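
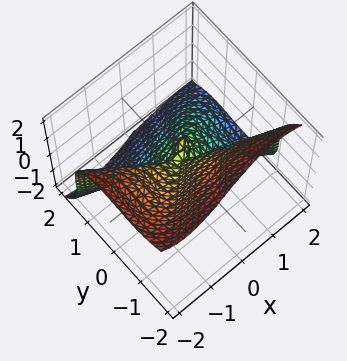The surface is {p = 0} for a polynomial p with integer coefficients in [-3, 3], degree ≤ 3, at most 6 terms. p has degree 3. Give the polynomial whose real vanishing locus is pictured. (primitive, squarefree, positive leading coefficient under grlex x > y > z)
(a) Degree: the shape is more complex than any degree-2 surface, so deg p = 3.
(b) Checking where it meets the axes: it crosses the y-axis at the gridline y = 0; one z-axis crossing is at z = 0; it crosses the x-axis at the gridline x = 0.
(c) Solving for integer coefficients yields p as stated.

x^3 - 2*x*y^2 + 3*y^3 + 2*z^3 - y^2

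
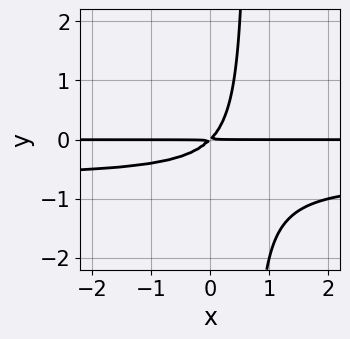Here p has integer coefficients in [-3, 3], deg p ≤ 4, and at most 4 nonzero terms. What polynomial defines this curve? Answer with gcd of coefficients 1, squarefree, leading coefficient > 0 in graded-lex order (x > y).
(a) The degree is 3 — the shape is more complex than any degree-2 curve.
(b) Checking where it meets the axes: the visible x-axis segment lies entirely on the curve.
(c) These observations pin down the coefficients.

3*x*y^2 + 2*x*y - 2*y^2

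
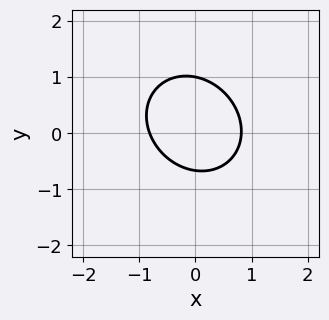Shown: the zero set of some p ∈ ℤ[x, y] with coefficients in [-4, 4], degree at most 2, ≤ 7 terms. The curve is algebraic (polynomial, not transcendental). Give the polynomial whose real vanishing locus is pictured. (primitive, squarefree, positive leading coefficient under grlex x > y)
3*x^2 + x*y + 3*y^2 - y - 2

(a) deg p = 2. The shape is more complex than any degree-1 curve.
(b) Observable constraints: it crosses the y-axis at the gridline y = 1.
(c) These observations pin down the coefficients.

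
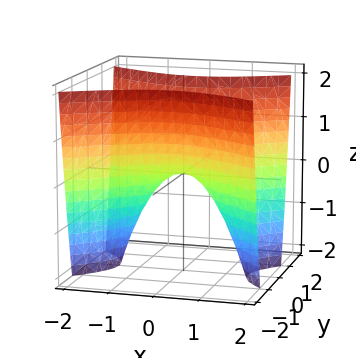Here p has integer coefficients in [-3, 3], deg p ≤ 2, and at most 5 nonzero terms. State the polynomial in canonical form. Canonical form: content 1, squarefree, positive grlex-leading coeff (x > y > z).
(a) The degree is 2 — a hyperbolic paraboloid; a quadric.
(b) Symmetries: mirror symmetry x ↦ −x ⇒ only even powers of x; the y ↦ −y reflection is a symmetry, so y appears only in even powers.
(c) Against the integer gridlines: it crosses the x-axis at the gridline x = 0; it crosses the z-axis at the gridline z = 0; one y-axis crossing is at y = 0.
(d) These observations pin down the coefficients.

x^2 - 2*y^2 + z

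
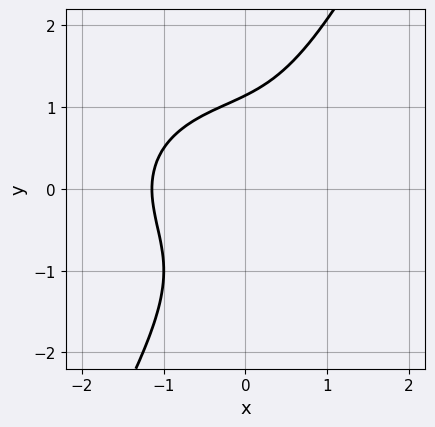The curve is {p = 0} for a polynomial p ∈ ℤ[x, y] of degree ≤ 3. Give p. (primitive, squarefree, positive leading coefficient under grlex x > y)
2*x^3 + 3*x*y^2 - 2*y^3 + 3

First, deg p = 3. No degree-2 curve has this shape.
Finally, solving for integer coefficients yields p as stated.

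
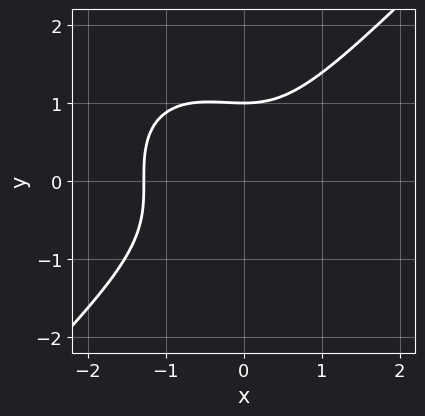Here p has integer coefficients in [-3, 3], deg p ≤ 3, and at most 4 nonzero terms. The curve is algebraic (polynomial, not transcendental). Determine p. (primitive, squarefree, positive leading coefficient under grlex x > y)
(a) The degree is 3 — a generic line meets the curve in up to 3 points.
(b) Reading off the gridlines: one y-axis crossing is at y = 1.
(c) Putting this together gives p.

3*x^3 - 3*y^3 + 2*x^2 + 3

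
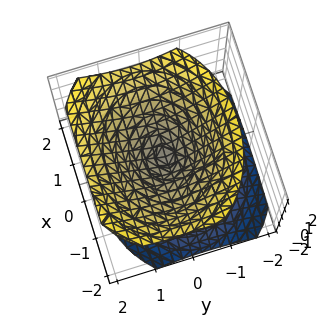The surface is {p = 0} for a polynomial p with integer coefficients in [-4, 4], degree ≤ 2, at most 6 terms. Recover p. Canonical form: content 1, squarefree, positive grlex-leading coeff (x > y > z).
The picture has 2 separate pieces.
Degree: the shape is more complex than any degree-1 surface, so deg p = 2.
From the axis intercepts and sections: one x-axis crossing is at x = 0; it meets the y-axis at y = 0 (among the integer gridlines); one z-axis crossing is at z = 0.
Matching integer coefficients to the picture gives p.

2*x^2 + 3*y^2 - y*z - 3*z^2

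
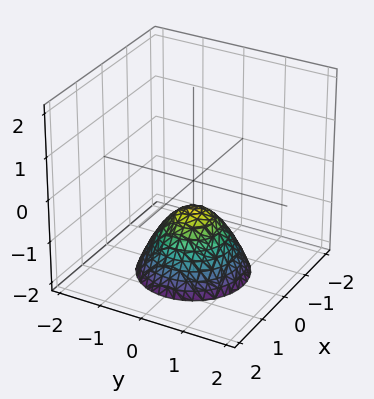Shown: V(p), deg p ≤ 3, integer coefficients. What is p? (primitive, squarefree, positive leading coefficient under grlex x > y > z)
(a) The degree is 2 — a generic line meets the surface in up to 2 points.
(b) Symmetries: the z-axis is an axis of rotation, so x and y enter only as x² + y².
(c) Observable constraints: no x-intercept at any integer in the box; no y-intercept at any integer in the box; a circular section at z = -1 has radius between 0 and 1.
(d) Solving for integer coefficients yields p as stated.

3*x^2 + 3*y^2 + 3*z + 2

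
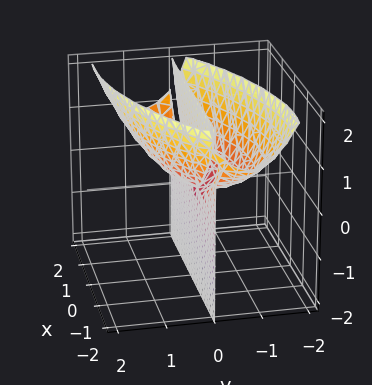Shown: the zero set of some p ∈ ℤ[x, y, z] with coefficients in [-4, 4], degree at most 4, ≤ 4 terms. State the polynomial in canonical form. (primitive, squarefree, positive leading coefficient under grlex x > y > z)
x^2*y - 2*x*y^2 + 3*y^3 - 3*y*z

(a) Degree: a generic line meets the surface in up to 3 points, so deg p = 3.
(b) Checking where it meets the axes: the visible z-axis segment lies entirely on the surface; it crosses the y-axis at the gridline y = 0.
(c) Together with the visible shape, these determine p as stated. Check: (-2, 0, 0) on the x-axis lies on the surface, and p(-2, 0, 0) = 0. ✓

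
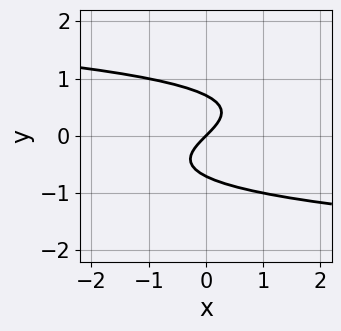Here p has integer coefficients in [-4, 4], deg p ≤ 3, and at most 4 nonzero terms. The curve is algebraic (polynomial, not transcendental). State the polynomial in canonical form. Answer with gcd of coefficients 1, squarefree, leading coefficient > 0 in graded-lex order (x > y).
First, the degree is 3 — the shape is more complex than any degree-2 curve.
Then, from the visible intercepts: it meets the x-axis at x = 0 (among the integer gridlines); it crosses the y-axis at the gridline y = 0.
Finally, together with the visible shape, these determine p as stated.

2*y^3 + x - y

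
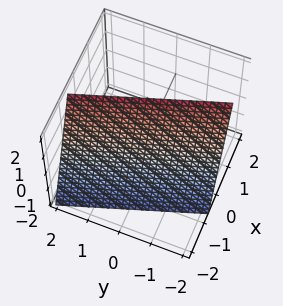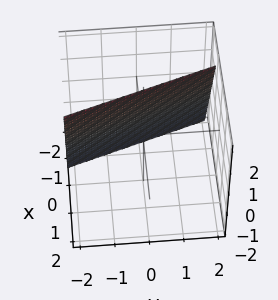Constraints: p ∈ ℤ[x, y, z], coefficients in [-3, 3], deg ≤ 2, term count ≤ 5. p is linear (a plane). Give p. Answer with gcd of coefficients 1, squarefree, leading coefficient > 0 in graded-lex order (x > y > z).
First, degree: every cross-section is a straight line — this is a plane, so deg p = 1.
Next, checking where it meets the axes: it crosses the y-axis at the gridline y = -2; one z-axis crossing is at z = 2.
Finally, matching integer coefficients to the picture gives p.

3*x + y - z + 2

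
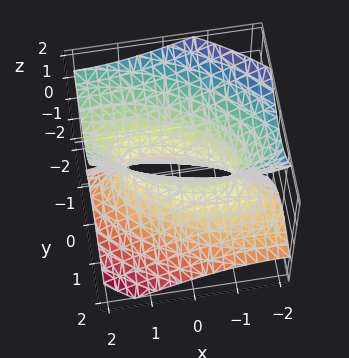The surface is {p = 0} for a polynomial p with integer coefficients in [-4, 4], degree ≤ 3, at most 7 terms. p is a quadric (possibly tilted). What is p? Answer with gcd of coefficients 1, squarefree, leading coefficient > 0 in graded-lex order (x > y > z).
Degree: the shape is more complex than any degree-1 surface, so deg p = 2.
Observable constraints: the surface avoids every integer z-axis point in the box; the x-axis gridline crossings are at x ∈ {-1, 1}.
Together with the visible shape, these determine p as stated.

x^2 + 2*x*y + 3*y^2 + 2*y*z - 2*z^2 - 1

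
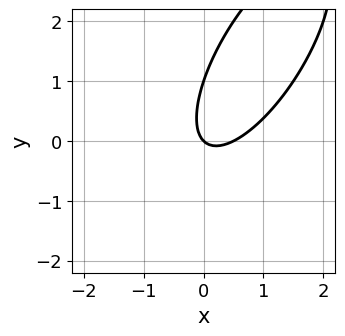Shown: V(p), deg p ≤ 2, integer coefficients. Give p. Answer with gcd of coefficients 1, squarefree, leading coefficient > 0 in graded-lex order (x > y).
1. Degree: no degree-1 curve has this shape, so deg p = 2.
2. Checking where it meets the axes: one x-axis crossing is at x = 0; among the integer gridlines, it crosses the y-axis at y ∈ {0, 1}.
3. Assembling these constraints gives the stated polynomial.

2*x^2 - 2*x*y + y^2 - x - y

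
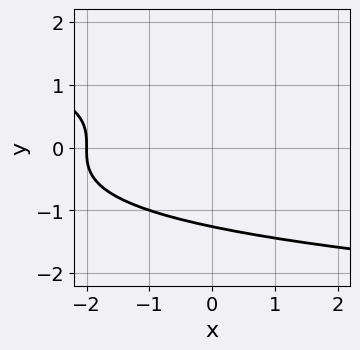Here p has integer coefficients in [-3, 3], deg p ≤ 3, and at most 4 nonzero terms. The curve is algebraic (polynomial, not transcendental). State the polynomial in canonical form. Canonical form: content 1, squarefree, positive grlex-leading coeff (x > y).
1. The degree is 3 — the shape is more complex than any degree-2 curve.
2. Against the integer gridlines: it meets the x-axis at x = -2 (among the integer gridlines).
3. Fitting integer coefficients to these (and the overall shape) gives p.

y^3 + x + 2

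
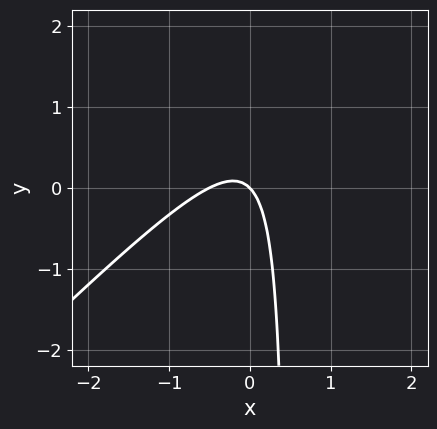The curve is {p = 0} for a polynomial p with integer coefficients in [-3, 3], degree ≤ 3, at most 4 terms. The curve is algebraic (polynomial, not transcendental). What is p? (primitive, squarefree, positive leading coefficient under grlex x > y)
1. Degree: no degree-1 curve has this shape, so deg p = 2.
2. Observable constraints: it crosses the x-axis at the gridline x = 0; it crosses the y-axis at the gridline y = 0.
3. Solving for integer coefficients yields p as stated.

2*x^2 - 2*x*y + x + y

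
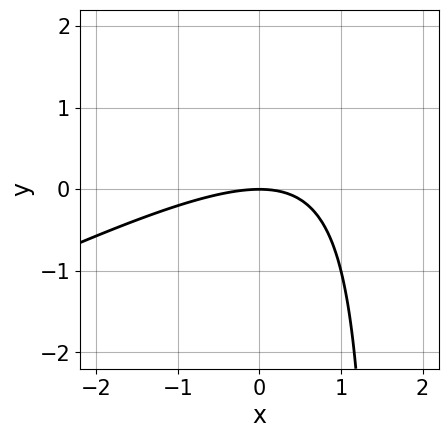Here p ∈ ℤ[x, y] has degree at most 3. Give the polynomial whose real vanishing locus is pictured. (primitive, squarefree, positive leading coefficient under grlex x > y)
First, deg p = 2.
Next, reading off the gridlines: it crosses the x-axis at the gridline x = 0; it crosses the y-axis at the gridline y = 0.
Finally, assembling these constraints gives the stated polynomial.

x^2 - 2*x*y + 3*y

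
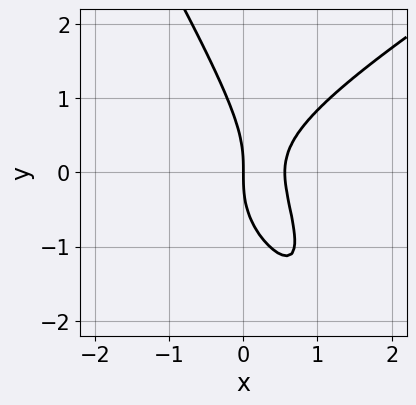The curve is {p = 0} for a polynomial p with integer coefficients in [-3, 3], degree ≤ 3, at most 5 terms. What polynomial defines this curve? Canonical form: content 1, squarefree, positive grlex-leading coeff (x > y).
First, the degree is 3 — the shape is more complex than any degree-2 curve.
Next, checking where it meets the axes: it meets the x-axis at x = 0 (among the integer gridlines); it meets the y-axis at y = 0 (among the integer gridlines).
Finally, these observations pin down the coefficients.

x^3 - 2*x*y^2 - y^3 + 3*x^2 - 2*x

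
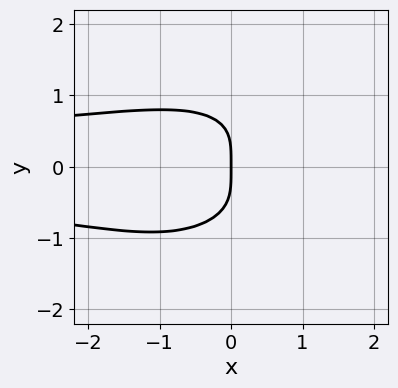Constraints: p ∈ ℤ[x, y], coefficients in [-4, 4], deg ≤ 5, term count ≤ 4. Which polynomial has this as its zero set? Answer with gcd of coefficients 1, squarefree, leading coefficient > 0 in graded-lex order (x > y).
The degree is 4 — the shape is more complex than any degree-3 curve.
Reading off the gridlines: one y-axis crossing is at y = 0; it meets the x-axis at x = 0 (among the integer gridlines).
Matching integer coefficients to the picture gives p.

2*x^2*y^2 - x*y^3 + 3*y^4 + 3*x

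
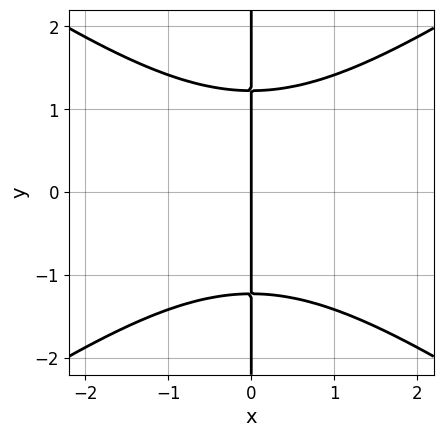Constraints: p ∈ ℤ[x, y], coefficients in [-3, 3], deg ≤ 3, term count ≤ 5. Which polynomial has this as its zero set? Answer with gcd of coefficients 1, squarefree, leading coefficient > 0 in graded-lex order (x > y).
x^3 - 2*x*y^2 + 3*x

The degree is 3 — no degree-2 curve has this shape.
Symmetries: the y ↦ −y reflection is a symmetry, so y appears only in even powers.
Observable constraints: every point of the y-axis in the box is on the curve; it crosses the x-axis at the gridline x = 0.
Matching integer coefficients to the picture gives p.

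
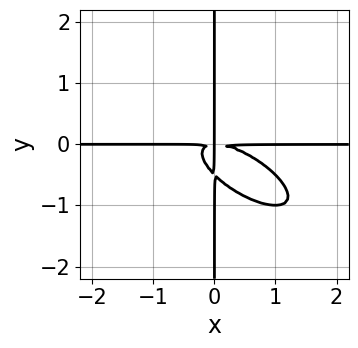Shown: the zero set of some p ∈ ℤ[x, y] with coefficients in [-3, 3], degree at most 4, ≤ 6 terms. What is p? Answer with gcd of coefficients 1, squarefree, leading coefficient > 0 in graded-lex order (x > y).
1. The degree is 4 — a generic line meets the curve in up to 4 points.
2. Checking where it meets the axes: every point of the x-axis in the box is on the curve; every point of the y-axis in the box is on the curve.
3. Together with the visible shape, these determine p as stated.

x^3*y + 2*x^2*y^2 + 2*x*y^3 + x*y^2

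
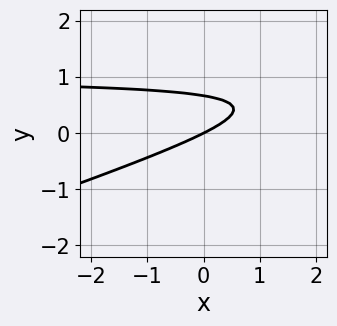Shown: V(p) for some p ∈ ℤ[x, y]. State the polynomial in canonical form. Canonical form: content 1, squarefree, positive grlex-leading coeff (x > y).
x*y - 3*y^2 - x + 2*y

First, degree: no degree-1 curve has this shape, so deg p = 2.
Next, reading off the gridlines: one x-axis crossing is at x = 0; it meets the y-axis at y = 0 (among the integer gridlines).
Finally, assembling these constraints gives the stated polynomial.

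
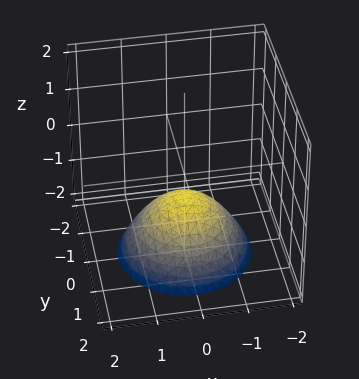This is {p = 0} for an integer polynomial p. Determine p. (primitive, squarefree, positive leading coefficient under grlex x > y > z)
2*x^2 + 2*y^2 + 3*z + 2

First, degree: a generic line meets the surface in up to 2 points, so deg p = 2.
Then, by symmetry, the z-axis is an axis of rotation, so x and y enter only as x² + y².
Next, from the visible intercepts: a circular section at z = -2 has radius between 1 and 2; it misses every integer gridline on the y-axis; the surface avoids every integer x-axis point in the box.
Finally, solving for integer coefficients yields p as stated.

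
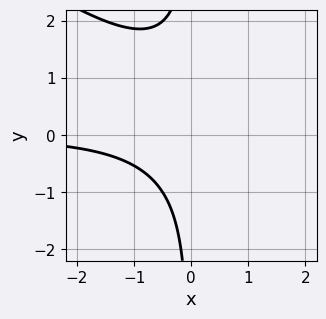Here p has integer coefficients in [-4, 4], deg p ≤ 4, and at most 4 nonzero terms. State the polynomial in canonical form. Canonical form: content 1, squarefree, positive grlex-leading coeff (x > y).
2*x^2*y + 3*x*y^2 - 2*x*y + 3

(a) The degree is 3 — the shape is more complex than any degree-2 curve.
(b) From the visible intercepts: no y-intercept at any integer in the box; the curve avoids every integer x-axis point in the box.
(c) Fitting integer coefficients to these (and the overall shape) gives p.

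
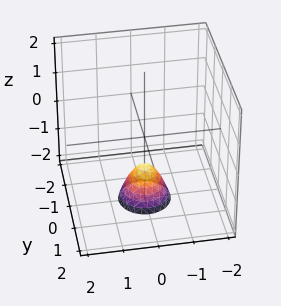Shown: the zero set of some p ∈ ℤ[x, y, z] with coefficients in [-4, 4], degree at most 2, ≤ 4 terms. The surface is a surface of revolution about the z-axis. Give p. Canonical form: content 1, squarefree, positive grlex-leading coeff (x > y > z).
(a) deg p = 2. The shape is more complex than any degree-1 surface.
(b) Symmetries: every cross-section ⟂ z is a circle, so x, y appear only via x² + y².
(c) Checking where it meets the axes: it crosses the z-axis at the gridline z = -1; no x-intercept at any integer in the box; a circular section at z = -2 has radius between 0 and 1.
(d) Matching integer coefficients to the picture gives p.

2*x^2 + 2*y^2 + z + 1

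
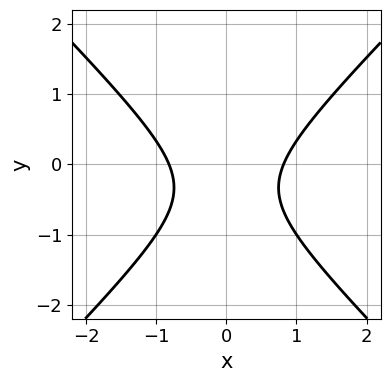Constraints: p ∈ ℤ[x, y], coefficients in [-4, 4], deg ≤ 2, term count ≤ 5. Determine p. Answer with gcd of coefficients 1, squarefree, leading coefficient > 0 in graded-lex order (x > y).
3*x^2 - 3*y^2 - 2*y - 2

1. The degree is 2 — no degree-1 curve has this shape.
2. Symmetries: the x ↦ −x reflection is a symmetry, so x appears only in even powers.
3. Observable constraints: it misses every integer gridline on the y-axis.
4. Solving for integer coefficients yields p as stated.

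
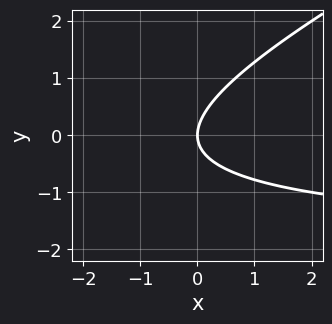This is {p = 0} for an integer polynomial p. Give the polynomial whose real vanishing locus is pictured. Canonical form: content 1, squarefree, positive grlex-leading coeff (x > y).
x*y - 2*y^2 + 2*x

(a) The degree is 2 — a generic line meets the curve in up to 2 points.
(b) Observable constraints: one y-axis crossing is at y = 0; one x-axis crossing is at x = 0.
(c) Together with the visible shape, these determine p as stated.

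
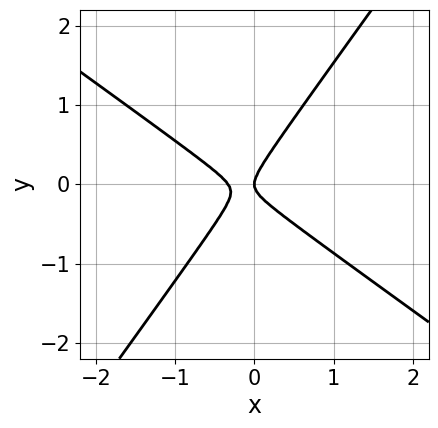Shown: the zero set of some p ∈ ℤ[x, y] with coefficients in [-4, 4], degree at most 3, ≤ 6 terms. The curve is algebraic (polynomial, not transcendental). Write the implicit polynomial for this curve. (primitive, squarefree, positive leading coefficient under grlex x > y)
3*x^2 + 2*x*y - 3*y^2 + x

(a) deg p = 2.
(b) Observable constraints: it crosses the x-axis at the gridline x = 0; it meets the y-axis at y = 0 (among the integer gridlines).
(c) The integer polynomial consistent with all of this is the stated p.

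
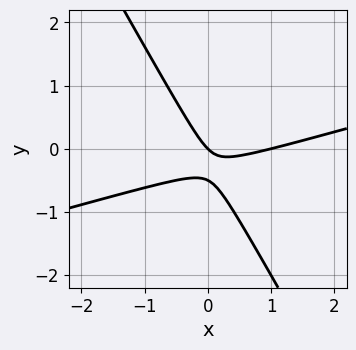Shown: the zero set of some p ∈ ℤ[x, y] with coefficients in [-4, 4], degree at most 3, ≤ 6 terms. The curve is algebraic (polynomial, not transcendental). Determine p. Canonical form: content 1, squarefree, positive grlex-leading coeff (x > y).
(a) Degree: the shape is more complex than any degree-1 curve, so deg p = 2.
(b) Against the integer gridlines: the x-axis gridline crossings are at x ∈ {0, 1}; one y-axis crossing is at y = 0.
(c) The integer polynomial consistent with all of this is the stated p.

x^2 - 3*x*y - 2*y^2 - x - y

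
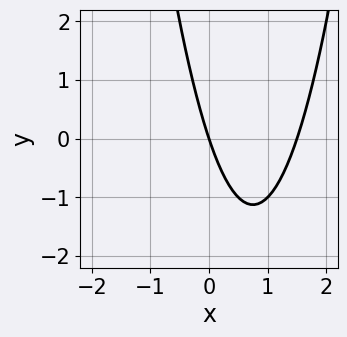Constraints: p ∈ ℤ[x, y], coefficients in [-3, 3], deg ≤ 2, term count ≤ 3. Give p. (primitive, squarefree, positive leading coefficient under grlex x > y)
2*x^2 - 3*x - y

(a) deg p = 2. The shape is more complex than any degree-1 curve.
(b) From the visible intercepts: it meets the y-axis at y = 0 (among the integer gridlines); one x-axis crossing is at x = 0.
(c) Matching integer coefficients to the picture gives p.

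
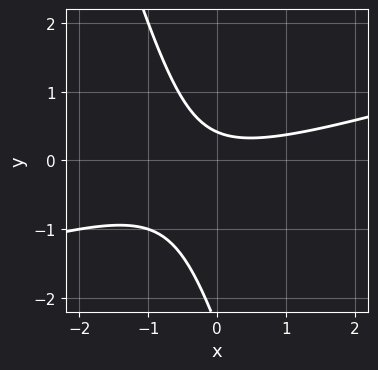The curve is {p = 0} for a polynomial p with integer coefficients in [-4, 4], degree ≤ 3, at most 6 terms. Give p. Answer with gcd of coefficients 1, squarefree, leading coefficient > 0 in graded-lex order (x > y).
deg p = 2. A generic line meets the curve in up to 2 points.
Checking where it meets the axes: it misses every integer gridline on the x-axis.
Assembling these constraints gives the stated polynomial.

x^2 - 3*x*y - y^2 - 2*y + 1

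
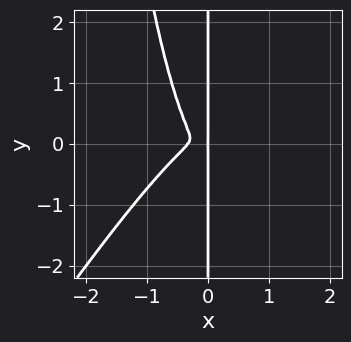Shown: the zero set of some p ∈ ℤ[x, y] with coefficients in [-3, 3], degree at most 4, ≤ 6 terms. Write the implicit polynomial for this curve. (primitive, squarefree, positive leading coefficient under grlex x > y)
3*x^4 - 2*x^3*y + x^3 + x*y^2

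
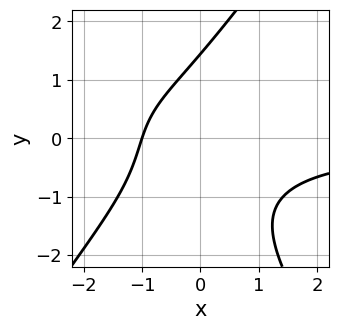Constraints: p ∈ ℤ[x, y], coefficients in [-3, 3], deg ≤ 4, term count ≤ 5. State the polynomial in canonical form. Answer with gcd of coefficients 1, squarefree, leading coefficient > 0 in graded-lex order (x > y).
2*x^2*y - y^3 + 3*x*y + 3*x + 3

The degree is 3 — the shape is more complex than any degree-2 curve.
Against the integer gridlines: it meets the x-axis at x = -1 (among the integer gridlines).
The integer polynomial consistent with all of this is the stated p.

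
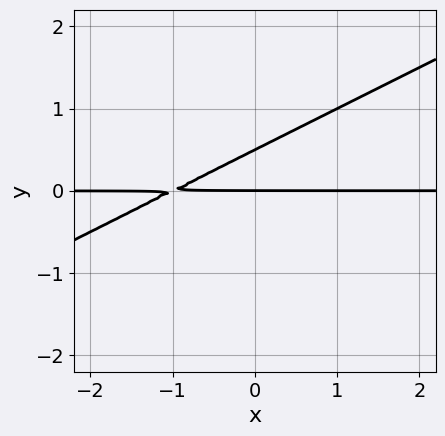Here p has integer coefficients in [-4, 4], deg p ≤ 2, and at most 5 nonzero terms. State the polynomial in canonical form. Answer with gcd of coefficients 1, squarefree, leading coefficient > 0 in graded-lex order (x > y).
x*y - 2*y^2 + y

1. Degree: a generic line meets the curve in up to 2 points, so deg p = 2.
2. Reading off the gridlines: the visible x-axis segment lies entirely on the curve; it meets the y-axis at y = 0 (among the integer gridlines).
3. Together with the visible shape, these determine p as stated.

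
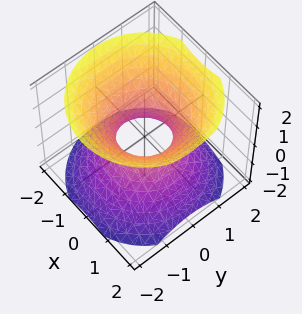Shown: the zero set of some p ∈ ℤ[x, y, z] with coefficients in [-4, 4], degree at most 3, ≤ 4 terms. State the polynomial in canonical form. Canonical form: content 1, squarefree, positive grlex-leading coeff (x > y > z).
3*x^2 + 3*y^2 - 3*z^2 - 2

Degree: the shape is more complex than any degree-1 surface, so deg p = 2.
Symmetries: the surface is invariant under rotation about z: p = q(x² + y², z).
From the axis intercepts and sections: a circular section at z = -1 has radius between 1 and 2; no z-intercept at any integer in the box.
Together with the visible shape, these determine p as stated.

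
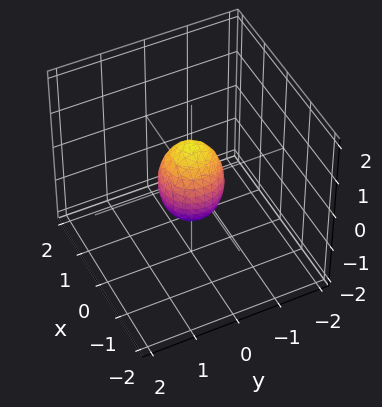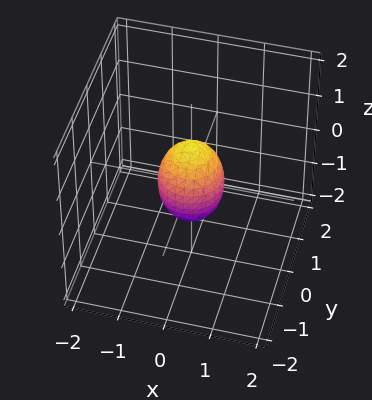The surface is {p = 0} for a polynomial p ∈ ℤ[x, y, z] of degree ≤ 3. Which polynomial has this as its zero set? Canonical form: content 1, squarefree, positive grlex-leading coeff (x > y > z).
First, the degree is 2 — the shape is more complex than any degree-1 surface.
Then, symmetries: rotational symmetry about the z-axis ⇒ p depends on x, y only through x² + y².
Then, checking where it meets the axes: among the integer gridlines, it crosses the z-axis at z ∈ {-1, 1}; a circular section at z = 0 has radius between 0 and 1.
Finally, putting this together gives p.

2*x^2 + 2*y^2 + z^2 - 1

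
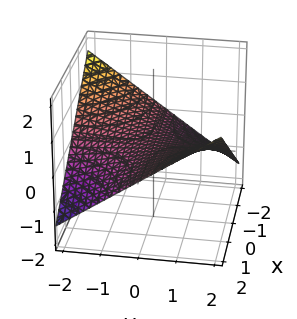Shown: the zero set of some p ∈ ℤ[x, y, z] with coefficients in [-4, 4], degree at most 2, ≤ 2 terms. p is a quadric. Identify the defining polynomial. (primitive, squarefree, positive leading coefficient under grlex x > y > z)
x*y - 3*z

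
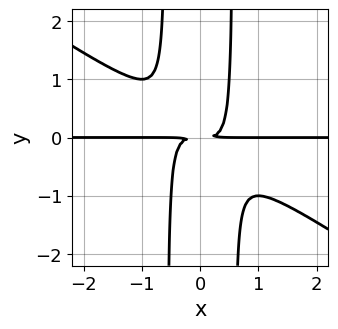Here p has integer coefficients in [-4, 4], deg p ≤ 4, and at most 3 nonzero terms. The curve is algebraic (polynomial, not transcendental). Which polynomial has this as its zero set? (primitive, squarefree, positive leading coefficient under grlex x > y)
deg p = 4. The shape is more complex than any degree-3 curve.
Checking where it meets the axes: every point of the x-axis in the box is on the curve.
These observations pin down the coefficients.

2*x^3*y + 3*x^2*y^2 - y^2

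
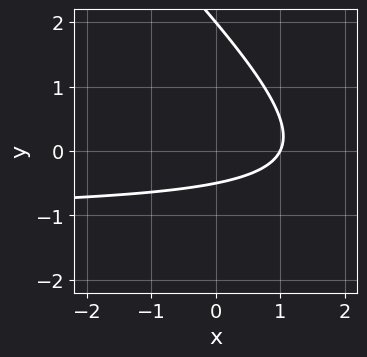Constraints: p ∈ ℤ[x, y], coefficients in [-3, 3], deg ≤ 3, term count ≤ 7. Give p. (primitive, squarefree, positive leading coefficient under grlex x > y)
1. The degree is 2 — no degree-1 curve has this shape.
2. Reading off the gridlines: it meets the y-axis at y = 2 (among the integer gridlines); it meets the x-axis at x = 1 (among the integer gridlines).
3. The integer polynomial consistent with all of this is the stated p.

2*x*y + 2*y^2 + 2*x - 3*y - 2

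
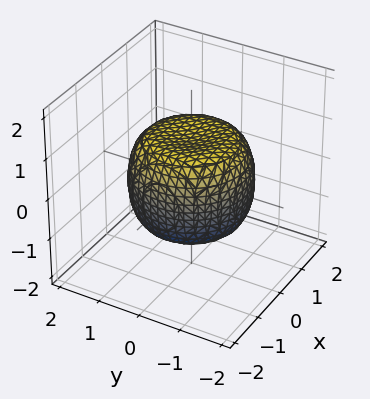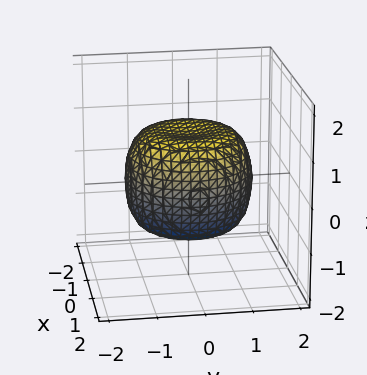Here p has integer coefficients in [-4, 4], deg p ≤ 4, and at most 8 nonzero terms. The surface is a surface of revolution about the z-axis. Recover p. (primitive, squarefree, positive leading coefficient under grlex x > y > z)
First, the degree is 4 — the shape is more complex than any degree-3 surface.
Then, by symmetry, the z-axis is an axis of rotation, so x and y enter only as x² + y².
Then, reading off the gridlines: a circular section at z = -1 has radius exactly 1; the z-axis gridline crossings are at z ∈ {-1, 1}.
Finally, the integer polynomial consistent with all of this is the stated p.

2*x^4 + 4*x^2*y^2 + 2*y^4 - 2*x^2 - 2*y^2 + 3*z^2 - 3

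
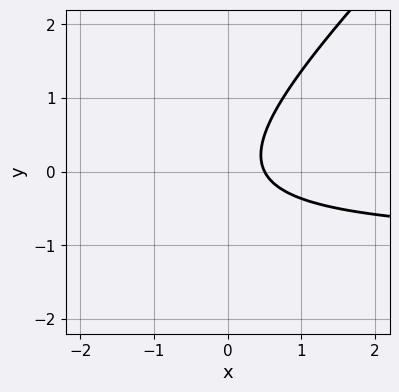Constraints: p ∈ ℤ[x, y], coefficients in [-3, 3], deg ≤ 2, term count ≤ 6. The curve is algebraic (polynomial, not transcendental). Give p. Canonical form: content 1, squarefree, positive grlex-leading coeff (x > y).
First, deg p = 2. A generic line meets the curve in up to 2 points.
Then, checking where it meets the axes: the curve avoids every integer y-axis point in the box.
Finally, these observations pin down the coefficients.

2*x*y - 2*y^2 + 2*x - 1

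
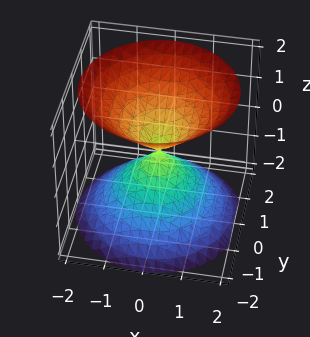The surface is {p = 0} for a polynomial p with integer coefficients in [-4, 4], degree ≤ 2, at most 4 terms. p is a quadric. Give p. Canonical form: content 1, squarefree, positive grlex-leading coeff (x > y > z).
x^2 + y^2 - z^2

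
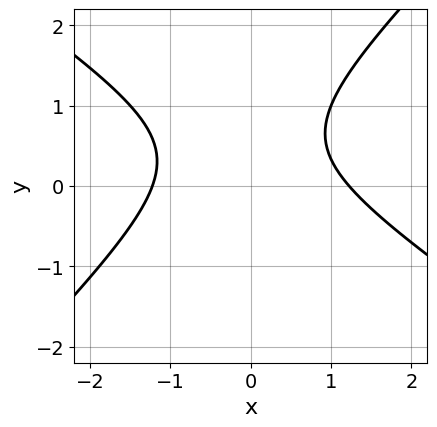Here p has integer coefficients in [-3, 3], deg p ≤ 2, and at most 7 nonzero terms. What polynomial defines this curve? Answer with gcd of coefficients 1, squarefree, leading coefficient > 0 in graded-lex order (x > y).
2*x^2 + x*y - 3*y^2 + 3*y - 3

(a) The degree is 2 — the shape is more complex than any degree-1 curve.
(b) Against the integer gridlines: the curve avoids every integer y-axis point in the box.
(c) Putting this together gives p.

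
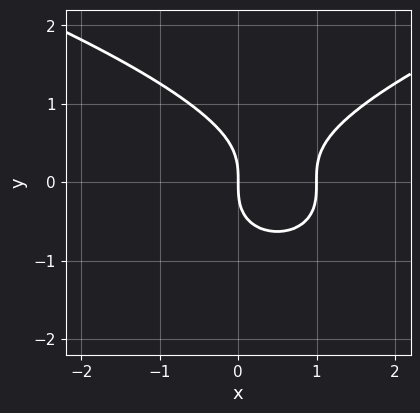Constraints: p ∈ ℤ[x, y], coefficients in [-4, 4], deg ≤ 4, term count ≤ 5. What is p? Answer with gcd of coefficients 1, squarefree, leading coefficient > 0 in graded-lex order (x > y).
y^3 - x^2 + x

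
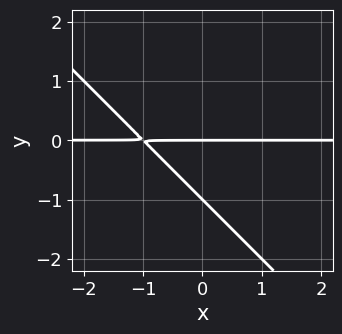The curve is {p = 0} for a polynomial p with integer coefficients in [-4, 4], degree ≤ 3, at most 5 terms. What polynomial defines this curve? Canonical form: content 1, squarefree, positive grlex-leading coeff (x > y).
Degree: no degree-1 curve has this shape, so deg p = 2.
Checking where it meets the axes: among the integer gridlines, it crosses the y-axis at y ∈ {-1, 0}; the visible x-axis segment lies entirely on the curve.
Putting this together gives p.

x*y + y^2 + y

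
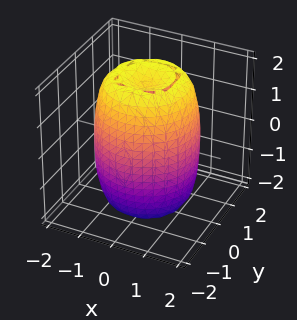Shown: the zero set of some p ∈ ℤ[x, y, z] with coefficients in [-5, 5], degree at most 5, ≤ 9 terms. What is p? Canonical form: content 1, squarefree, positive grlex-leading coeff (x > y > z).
deg p = 4. No degree-3 surface has this shape.
Symmetries: every cross-section ⟂ z is a circle, so x, y appear only via x² + y².
Against the integer gridlines: a circular section at z = 1 has radius between 1 and 2.
Fitting integer coefficients to these (and the overall shape) gives p.

2*x^4 + 4*x^2*y^2 + 2*y^4 - 3*x^2 - 3*y^2 + z^2 - 3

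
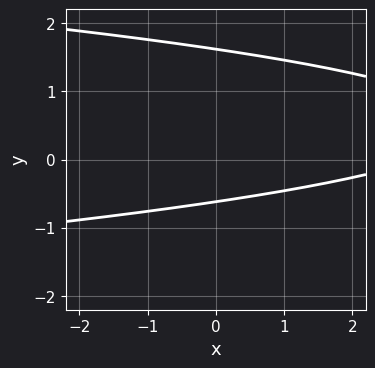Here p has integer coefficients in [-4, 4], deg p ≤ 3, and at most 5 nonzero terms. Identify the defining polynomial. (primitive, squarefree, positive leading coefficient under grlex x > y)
deg p = 2.
Against the integer gridlines: the curve avoids every integer x-axis point in the box.
These observations pin down the coefficients.

3*y^2 + x - 3*y - 3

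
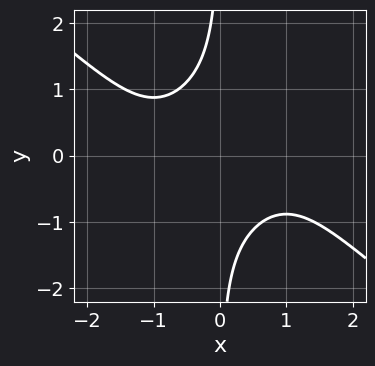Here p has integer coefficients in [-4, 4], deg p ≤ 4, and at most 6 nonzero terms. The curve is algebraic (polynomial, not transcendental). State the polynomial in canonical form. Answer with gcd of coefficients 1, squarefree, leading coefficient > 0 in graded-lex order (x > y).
First, degree: a generic line meets the curve in up to 4 points, so deg p = 4.
Next, against the integer gridlines: it misses every integer gridline on the x-axis; no y-intercept at any integer in the box.
Finally, together with the visible shape, these determine p as stated.

x^4 + 2*x*y^3 + 3*x*y + 3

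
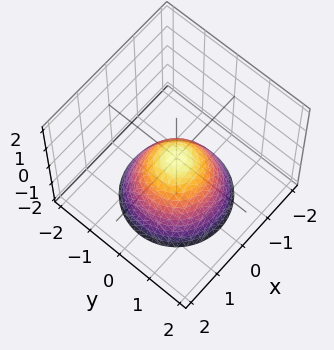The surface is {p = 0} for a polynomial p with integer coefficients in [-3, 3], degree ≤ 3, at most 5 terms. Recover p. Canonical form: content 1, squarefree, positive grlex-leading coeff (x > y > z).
(a) Degree: a single bowl opening along one axis; a quadric, so deg p = 2.
(b) By symmetry, every cross-section ⟂ z is a circle, so x, y appear only via x² + y².
(c) Against the integer gridlines: it crosses the x-axis at the gridline x = 0; it meets the y-axis at y = 0 (among the integer gridlines); a circular section at z = -1 has radius exactly 1.
(d) Putting this together gives p.

x^2 + y^2 + z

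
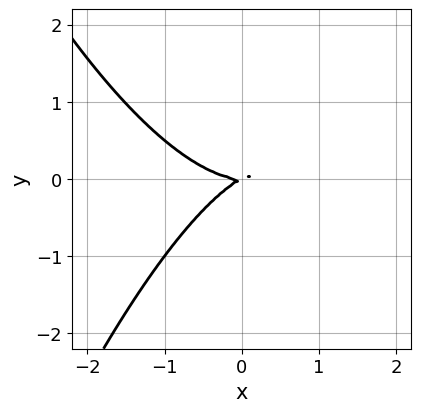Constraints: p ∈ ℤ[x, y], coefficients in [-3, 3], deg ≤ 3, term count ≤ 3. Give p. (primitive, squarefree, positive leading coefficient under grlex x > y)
x^3 - x*y + 2*y^2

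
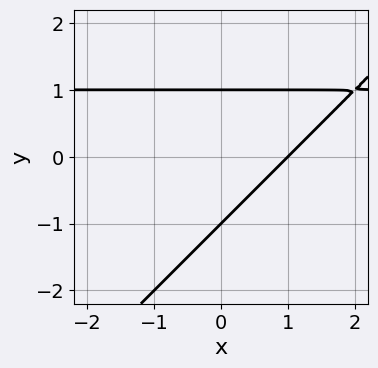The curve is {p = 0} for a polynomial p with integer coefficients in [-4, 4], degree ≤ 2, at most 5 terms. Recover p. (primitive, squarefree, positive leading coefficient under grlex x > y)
x*y - y^2 - x + 1

deg p = 2.
From the visible intercepts: among the integer gridlines, it crosses the y-axis at y ∈ {-1, 1}; it crosses the x-axis at the gridline x = 1.
Fitting integer coefficients to these (and the overall shape) gives p.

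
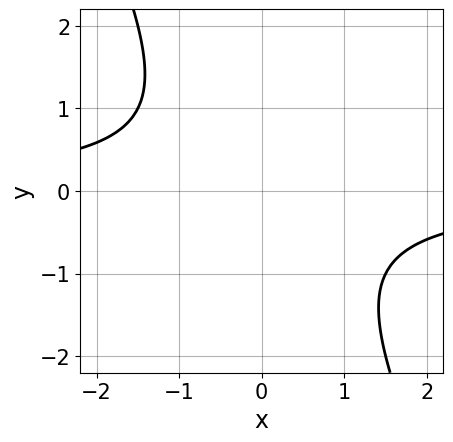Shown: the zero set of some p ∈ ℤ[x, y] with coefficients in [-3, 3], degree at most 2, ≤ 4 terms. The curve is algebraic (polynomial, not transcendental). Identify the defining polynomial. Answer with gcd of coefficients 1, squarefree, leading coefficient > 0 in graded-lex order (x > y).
2*x*y + y^2 + 2

First, the degree is 2 — no degree-1 curve has this shape.
Next, against the integer gridlines: it misses every integer gridline on the y-axis; the curve avoids every integer x-axis point in the box.
Finally, together with the visible shape, these determine p as stated.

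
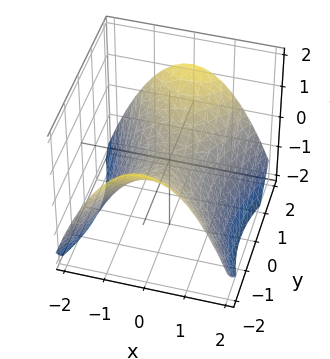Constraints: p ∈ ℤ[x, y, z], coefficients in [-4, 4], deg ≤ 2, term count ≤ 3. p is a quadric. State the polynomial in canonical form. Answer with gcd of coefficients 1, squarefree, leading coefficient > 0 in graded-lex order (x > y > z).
1. Degree: a saddle surface; a quadric, so deg p = 2.
2. Symmetries: mirror symmetry x ↦ −x ⇒ only even powers of x; mirror symmetry y ↦ −y ⇒ only even powers of y.
3. From the axis intercepts and sections: it meets the x-axis at x = 0 (among the integer gridlines); it meets the y-axis at y = 0 (among the integer gridlines); it crosses the z-axis at the gridline z = 0.
4. Matching integer coefficients to the picture gives p.

2*x^2 - y^2 + 3*z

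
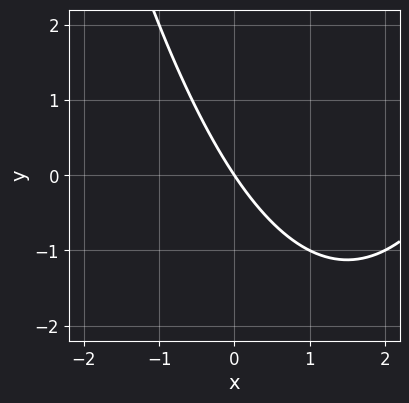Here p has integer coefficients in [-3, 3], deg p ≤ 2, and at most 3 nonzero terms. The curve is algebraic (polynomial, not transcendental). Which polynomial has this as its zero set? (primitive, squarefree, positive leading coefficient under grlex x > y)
1. The degree is 2 — the shape is more complex than any degree-1 curve.
2. Observable constraints: it crosses the x-axis at the gridline x = 0; it crosses the y-axis at the gridline y = 0.
3. Putting this together gives p.

x^2 - 3*x - 2*y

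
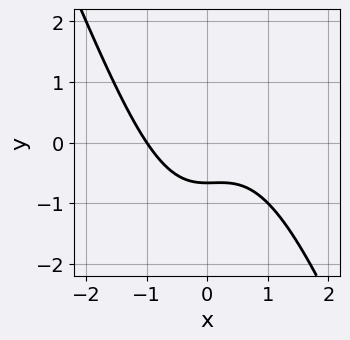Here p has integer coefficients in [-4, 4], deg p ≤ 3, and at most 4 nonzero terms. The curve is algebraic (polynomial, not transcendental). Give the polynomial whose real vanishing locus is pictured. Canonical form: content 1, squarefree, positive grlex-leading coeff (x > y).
2*x^3 + x^2*y + 3*y + 2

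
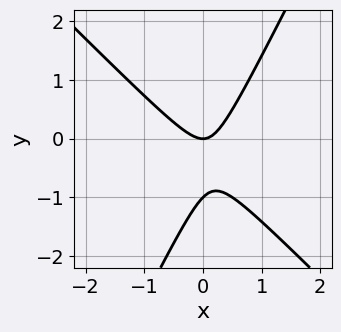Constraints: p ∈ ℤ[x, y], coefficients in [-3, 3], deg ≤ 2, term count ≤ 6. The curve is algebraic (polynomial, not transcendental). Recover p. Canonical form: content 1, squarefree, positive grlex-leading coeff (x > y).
2*x^2 + x*y - y^2 - y

First, the degree is 2 — the shape is more complex than any degree-1 curve.
Then, observable constraints: among the integer gridlines, it crosses the y-axis at y ∈ {-1, 0}; it meets the x-axis at x = 0 (among the integer gridlines).
Finally, the integer polynomial consistent with all of this is the stated p.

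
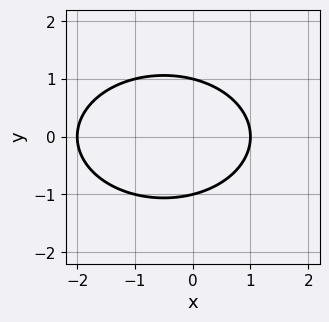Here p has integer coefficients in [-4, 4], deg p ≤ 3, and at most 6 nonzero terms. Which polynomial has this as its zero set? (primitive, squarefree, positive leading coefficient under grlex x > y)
x^2 + 2*y^2 + x - 2

(a) The degree is 2 — a generic line meets the curve in up to 2 points.
(b) Symmetries: it's symmetric under y → −y, forcing even powers of y.
(c) Against the integer gridlines: among the integer gridlines, it crosses the y-axis at y ∈ {-1, 1}; the x-axis gridline crossings are at x ∈ {-2, 1}.
(d) Assembling these constraints gives the stated polynomial.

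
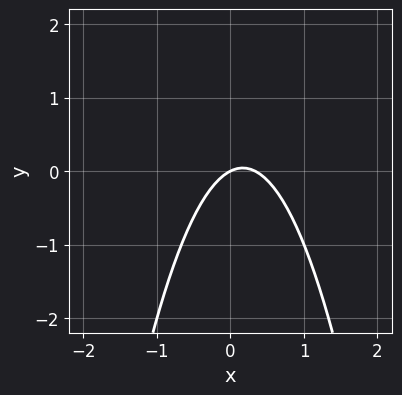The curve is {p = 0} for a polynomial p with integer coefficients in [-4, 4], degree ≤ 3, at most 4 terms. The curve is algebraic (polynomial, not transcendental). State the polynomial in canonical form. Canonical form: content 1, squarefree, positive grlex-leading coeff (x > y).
3*x^2 - x + 2*y

(a) deg p = 2. A generic line meets the curve in up to 2 points.
(b) Checking where it meets the axes: it meets the x-axis at x = 0 (among the integer gridlines); one y-axis crossing is at y = 0.
(c) The integer polynomial consistent with all of this is the stated p.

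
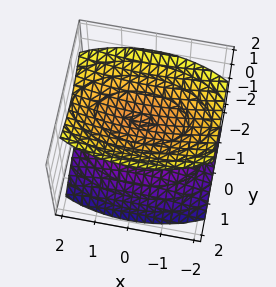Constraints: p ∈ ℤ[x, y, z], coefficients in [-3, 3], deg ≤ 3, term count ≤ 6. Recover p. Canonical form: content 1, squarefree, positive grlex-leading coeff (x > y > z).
x^2 + 3*y^2 - 3*z^2 + 3

1. There are 2 components.
2. Degree: two sheets facing apart; a quadric, so deg p = 2.
3. Symmetries: it's symmetric under x → −x, forcing even powers of x; it's symmetric under z → −z, forcing even powers of z; the y ↦ −y reflection is a symmetry, so y appears only in even powers.
4. Observable constraints: it misses every integer gridline on the x-axis; the z-axis gridline crossings are at z ∈ {-1, 1}; it misses every integer gridline on the y-axis.
5. The integer polynomial consistent with all of this is the stated p.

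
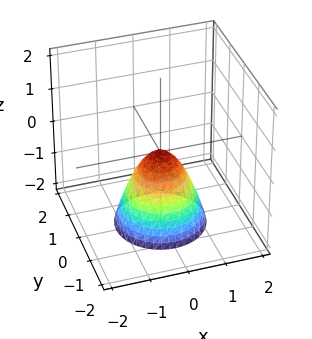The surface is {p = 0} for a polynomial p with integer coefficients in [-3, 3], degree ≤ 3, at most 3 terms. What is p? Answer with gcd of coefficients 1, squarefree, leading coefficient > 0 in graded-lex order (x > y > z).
1. The degree is 2 — a single bowl opening along one axis; a quadric.
2. Symmetries: the z-axis is an axis of rotation, so x and y enter only as x² + y².
3. From the visible intercepts: it meets the z-axis at z = 0 (among the integer gridlines); a circular section at z = -1 has radius between 0 and 1.
4. Solving for integer coefficients yields p as stated.

3*x^2 + 3*y^2 + 2*z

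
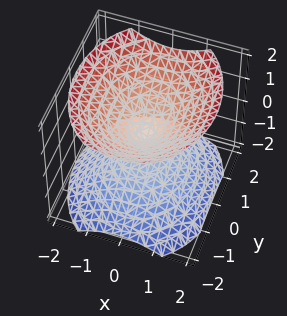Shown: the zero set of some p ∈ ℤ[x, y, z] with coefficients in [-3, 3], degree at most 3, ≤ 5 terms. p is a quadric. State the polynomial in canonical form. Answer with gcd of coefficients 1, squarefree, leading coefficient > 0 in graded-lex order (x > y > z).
3*x^2 + 2*y^2 - 3*z^2

First, there are 2 components. They look like related sheets of one shape, so recover p as a whole.
Next, deg p = 2. Two nappes meeting at a single point; a quadric.
Then, symmetries: the z ↦ −z reflection is a symmetry, so z appears only in even powers; mirror symmetry x ↦ −x ⇒ only even powers of x; it's symmetric under y → −y, forcing even powers of y.
Next, reading off the gridlines: it meets the y-axis at y = 0 (among the integer gridlines); it meets the x-axis at x = 0 (among the integer gridlines); it meets the z-axis at z = 0 (among the integer gridlines).
Finally, solving for integer coefficients yields p as stated.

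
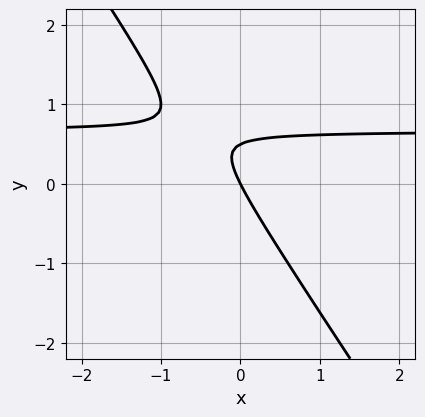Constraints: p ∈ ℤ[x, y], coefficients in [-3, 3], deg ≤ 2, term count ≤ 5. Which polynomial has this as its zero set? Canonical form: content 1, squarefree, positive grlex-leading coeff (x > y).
1. Degree: the shape is more complex than any degree-1 curve, so deg p = 2.
2. Observable constraints: it crosses the x-axis at the gridline x = 0; it meets the y-axis at y = 0 (among the integer gridlines).
3. Together with the visible shape, these determine p as stated.

3*x*y + 2*y^2 - 2*x - y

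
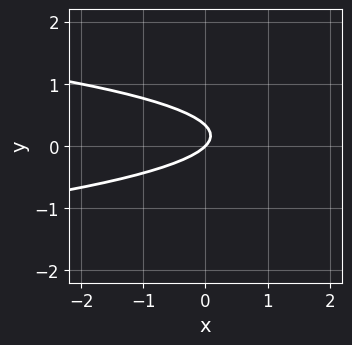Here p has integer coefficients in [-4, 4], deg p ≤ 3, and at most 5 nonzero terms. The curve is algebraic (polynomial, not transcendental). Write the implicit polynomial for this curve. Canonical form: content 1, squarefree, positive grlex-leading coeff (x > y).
1. The degree is 2 — a generic line meets the curve in up to 2 points.
2. Against the integer gridlines: one x-axis crossing is at x = 0; it crosses the y-axis at the gridline y = 0.
3. Fitting integer coefficients to these (and the overall shape) gives p.

3*y^2 + x - y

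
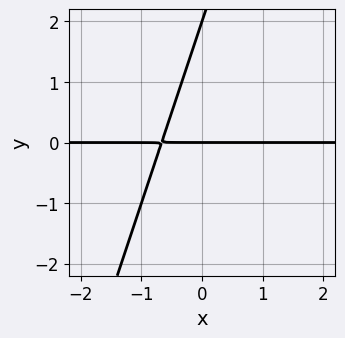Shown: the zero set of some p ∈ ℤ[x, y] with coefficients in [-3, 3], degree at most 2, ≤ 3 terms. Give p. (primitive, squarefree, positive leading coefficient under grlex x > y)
1. deg p = 2. A generic line meets the curve in up to 2 points.
2. From the axis intercepts and sections: the visible x-axis segment lies entirely on the curve; the y-axis gridline crossings are at y ∈ {0, 2}.
3. The integer polynomial consistent with all of this is the stated p.

3*x*y - y^2 + 2*y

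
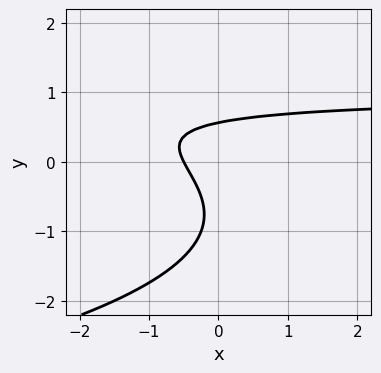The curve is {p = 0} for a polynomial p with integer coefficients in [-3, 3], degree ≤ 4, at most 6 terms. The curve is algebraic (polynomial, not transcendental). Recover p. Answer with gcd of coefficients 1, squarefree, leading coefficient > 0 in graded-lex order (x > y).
First, the degree is 3 — a generic line meets the curve in up to 3 points.
Finally, the integer polynomial consistent with all of this is the stated p.

2*y^3 + 2*x*y + 2*y^2 - 2*x - 1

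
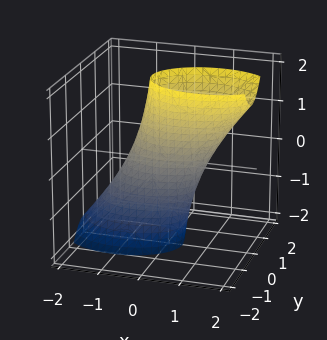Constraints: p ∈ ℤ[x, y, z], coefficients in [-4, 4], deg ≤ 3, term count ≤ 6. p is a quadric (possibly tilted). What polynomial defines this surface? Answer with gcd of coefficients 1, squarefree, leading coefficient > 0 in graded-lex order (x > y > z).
First, deg p = 2. No degree-1 surface has this shape.
Then, observable constraints: among the integer gridlines, it crosses the x-axis at x ∈ {-1, 1}; the surface avoids every integer z-axis point in the box.
Finally, these observations pin down the coefficients.

x^2 - x*z + 2*y^2 - 1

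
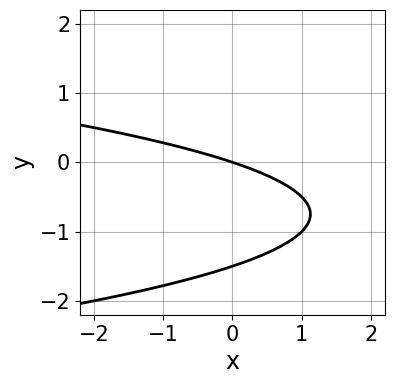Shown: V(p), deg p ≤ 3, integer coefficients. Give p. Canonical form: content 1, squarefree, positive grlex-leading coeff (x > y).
(a) deg p = 2.
(b) Reading off the gridlines: it meets the x-axis at x = 0 (among the integer gridlines); one y-axis crossing is at y = 0.
(c) Together with the visible shape, these determine p as stated.

2*y^2 + x + 3*y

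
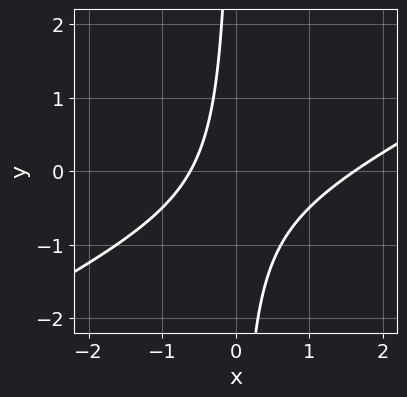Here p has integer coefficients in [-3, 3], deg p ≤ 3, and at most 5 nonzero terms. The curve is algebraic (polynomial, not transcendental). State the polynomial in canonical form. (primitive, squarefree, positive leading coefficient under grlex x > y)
x^2 - 2*x*y - x - 1

First, the degree is 2 — no degree-1 curve has this shape.
Then, from the axis intercepts and sections: no y-intercept at any integer in the box.
Finally, together with the visible shape, these determine p as stated.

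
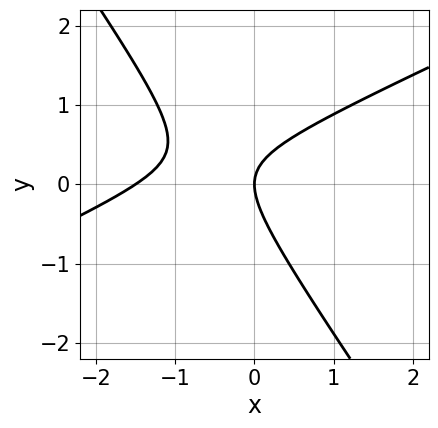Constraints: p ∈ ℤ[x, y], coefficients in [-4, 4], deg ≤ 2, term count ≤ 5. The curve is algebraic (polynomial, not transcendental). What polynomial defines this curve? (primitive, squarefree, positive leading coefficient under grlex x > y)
First, deg p = 2. A generic line meets the curve in up to 2 points.
Next, checking where it meets the axes: it crosses the y-axis at the gridline y = 0; it meets the x-axis at x = 0 (among the integer gridlines).
Finally, these observations pin down the coefficients.

2*x^2 - 3*x*y - 3*y^2 + 3*x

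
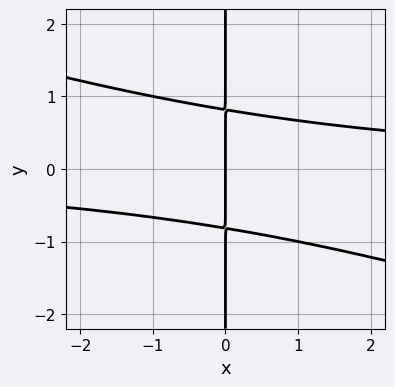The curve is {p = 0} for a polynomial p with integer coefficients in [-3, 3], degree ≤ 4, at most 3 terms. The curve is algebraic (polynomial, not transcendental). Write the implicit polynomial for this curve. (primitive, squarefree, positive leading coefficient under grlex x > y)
First, the degree is 3 — no degree-2 curve has this shape.
Then, from the visible intercepts: one x-axis crossing is at x = 0; the visible y-axis segment lies entirely on the curve.
Finally, together with the visible shape, these determine p as stated.

x^2*y + 3*x*y^2 - 2*x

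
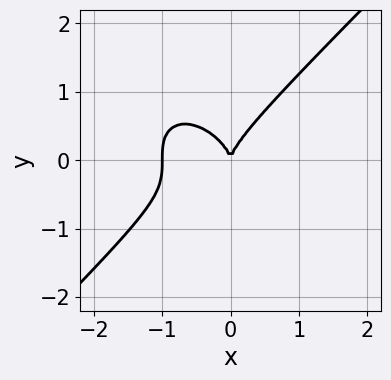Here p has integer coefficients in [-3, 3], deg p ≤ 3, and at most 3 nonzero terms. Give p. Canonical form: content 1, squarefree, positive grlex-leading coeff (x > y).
x^3 - y^3 + x^2

First, degree: the shape is more complex than any degree-2 curve, so deg p = 3.
Then, checking where it meets the axes: among the integer gridlines, it crosses the x-axis at x ∈ {-1, 0}; one y-axis crossing is at y = 0.
Finally, matching integer coefficients to the picture gives p.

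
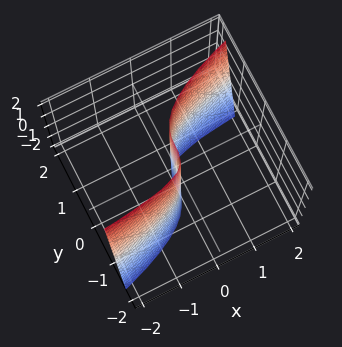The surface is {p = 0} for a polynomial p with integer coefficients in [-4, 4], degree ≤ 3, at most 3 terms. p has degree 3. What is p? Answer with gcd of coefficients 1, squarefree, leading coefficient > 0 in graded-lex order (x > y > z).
x*y*z - 3*y^3 + 3*x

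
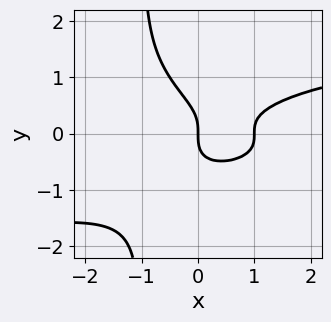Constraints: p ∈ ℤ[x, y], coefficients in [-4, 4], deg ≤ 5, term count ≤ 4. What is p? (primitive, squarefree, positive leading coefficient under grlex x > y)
(a) deg p = 4.
(b) Reading off the gridlines: it meets the y-axis at y = 0 (among the integer gridlines); among the integer gridlines, it crosses the x-axis at x ∈ {0, 1}.
(c) Fitting integer coefficients to these (and the overall shape) gives p.

3*x*y^3 + 3*y^3 - 2*x^2 + 2*x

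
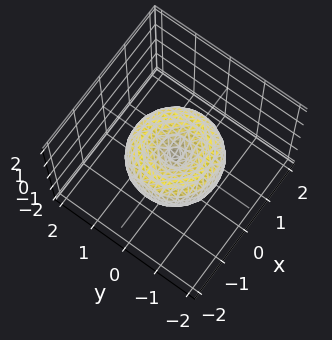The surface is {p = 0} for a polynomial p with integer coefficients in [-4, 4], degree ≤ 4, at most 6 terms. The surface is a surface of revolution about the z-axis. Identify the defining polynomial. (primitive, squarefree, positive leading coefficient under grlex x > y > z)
2*x^4 + 4*x^2*y^2 + 2*y^4 - 3*x^2 - 3*y^2 + 3*z^2

First, deg p = 4. A generic line meets the surface in up to 4 points.
Then, by symmetry, every cross-section ⟂ z is a circle, so x, y appear only via x² + y².
Then, from the axis intercepts and sections: it meets the y-axis at y = 0 (among the integer gridlines); it crosses the z-axis at the gridline z = 0; a circular section at z = 0 has radius between 1 and 2.
Finally, assembling these constraints gives the stated polynomial.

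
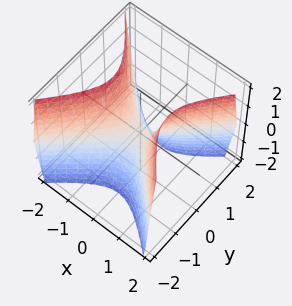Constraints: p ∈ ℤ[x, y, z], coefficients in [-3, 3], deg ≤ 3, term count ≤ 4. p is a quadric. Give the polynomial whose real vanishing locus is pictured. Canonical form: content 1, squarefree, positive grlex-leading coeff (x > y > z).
First, deg p = 2. A saddle surface; a quadric.
Then, symmetries: it's symmetric under y → −y, forcing even powers of y; the x ↦ −x reflection is a symmetry, so x appears only in even powers.
Then, against the integer gridlines: it meets the y-axis at y = 0 (among the integer gridlines); it meets the z-axis at z = 0 (among the integer gridlines).
Finally, together with the visible shape, these determine p as stated.

2*x^2 - 2*y^2 - z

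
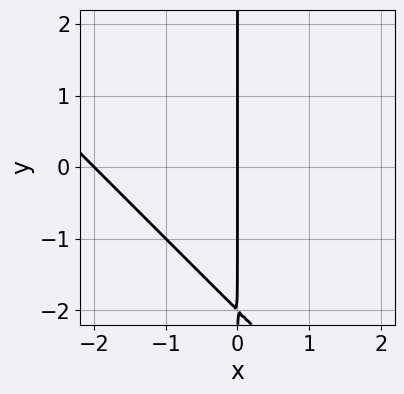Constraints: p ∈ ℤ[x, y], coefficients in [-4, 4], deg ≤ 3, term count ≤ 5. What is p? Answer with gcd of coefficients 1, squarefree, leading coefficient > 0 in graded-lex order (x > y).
1. Degree: the shape is more complex than any degree-1 curve, so deg p = 2.
2. Against the integer gridlines: the x-axis gridline crossings are at x ∈ {-2, 0}; every point of the y-axis in the box is on the curve.
3. Solving for integer coefficients yields p as stated.

x^2 + x*y + 2*x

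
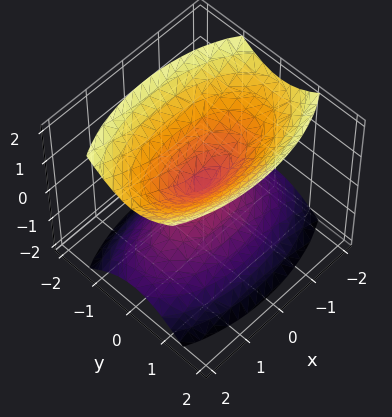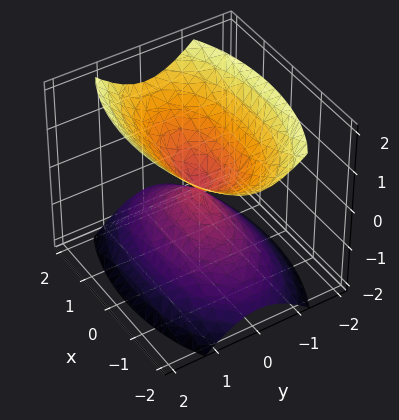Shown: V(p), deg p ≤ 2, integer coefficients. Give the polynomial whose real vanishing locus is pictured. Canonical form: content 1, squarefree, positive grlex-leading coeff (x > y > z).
x^2 + 3*y^2 - 2*z^2

1. The picture has 2 separate pieces. Treating them together as one polynomial.
2. Degree: a double cone through the origin; a quadric, so deg p = 2.
3. Symmetries: it's symmetric under z → −z, forcing even powers of z; mirror symmetry x ↦ −x ⇒ only even powers of x; mirror symmetry y ↦ −y ⇒ only even powers of y.
4. Reading off the gridlines: it crosses the y-axis at the gridline y = 0; it meets the x-axis at x = 0 (among the integer gridlines); one z-axis crossing is at z = 0.
5. Putting this together gives p.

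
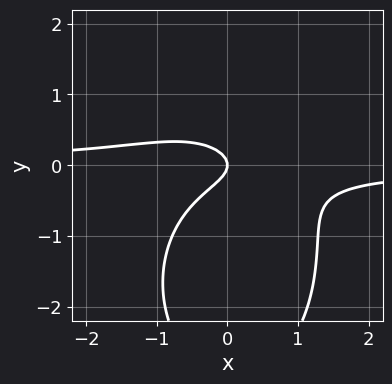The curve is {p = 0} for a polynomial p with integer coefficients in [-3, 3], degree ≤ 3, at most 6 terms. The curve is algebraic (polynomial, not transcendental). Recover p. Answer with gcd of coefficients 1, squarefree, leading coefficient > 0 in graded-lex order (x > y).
deg p = 3. A generic line meets the curve in up to 3 points.
Observable constraints: it crosses the y-axis at the gridline y = 0; it crosses the x-axis at the gridline x = 0.
Together with the visible shape, these determine p as stated.

2*x^2*y + y^3 + 3*y^2 + x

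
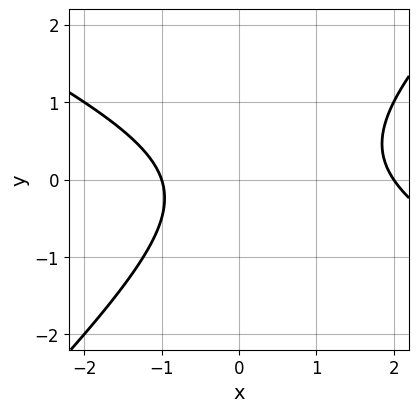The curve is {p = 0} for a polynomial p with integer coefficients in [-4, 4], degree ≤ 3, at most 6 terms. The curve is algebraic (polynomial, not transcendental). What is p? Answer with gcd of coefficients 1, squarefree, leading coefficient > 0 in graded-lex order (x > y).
First, the degree is 2 — the shape is more complex than any degree-1 curve.
Then, from the axis intercepts and sections: it misses every integer gridline on the y-axis; the x-axis gridline crossings are at x ∈ {-1, 2}.
Finally, putting this together gives p.

x^2 + x*y - 2*y^2 - x - 2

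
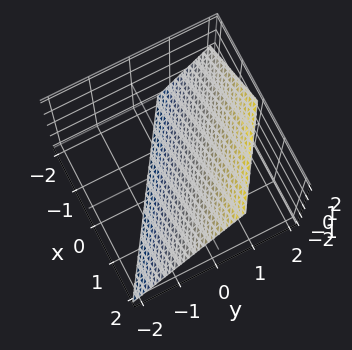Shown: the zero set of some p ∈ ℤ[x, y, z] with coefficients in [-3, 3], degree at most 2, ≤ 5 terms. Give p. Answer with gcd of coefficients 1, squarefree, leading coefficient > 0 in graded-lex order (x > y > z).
2*x + 3*y - 2*z - 2

(a) Degree: the surface is flat (a plane), so deg p = 1.
(b) Checking where it meets the axes: one x-axis crossing is at x = 1; it crosses the z-axis at the gridline z = -1.
(c) Fitting integer coefficients to these (and the overall shape) gives p.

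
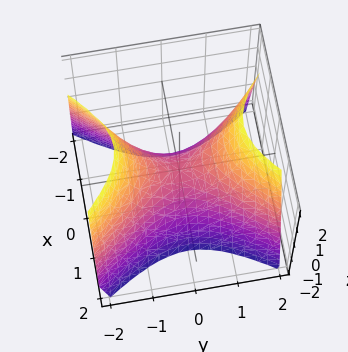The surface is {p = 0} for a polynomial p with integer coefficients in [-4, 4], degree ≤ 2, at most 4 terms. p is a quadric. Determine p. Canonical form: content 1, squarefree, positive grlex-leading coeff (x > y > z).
3*x^2 - 2*y^2 + 2*z

1. The degree is 2 — a saddle surface; a quadric.
2. Symmetries: it's symmetric under x → −x, forcing even powers of x; the y ↦ −y reflection is a symmetry, so y appears only in even powers.
3. Observable constraints: one x-axis crossing is at x = 0; it meets the y-axis at y = 0 (among the integer gridlines); it crosses the z-axis at the gridline z = 0.
4. The integer polynomial consistent with all of this is the stated p.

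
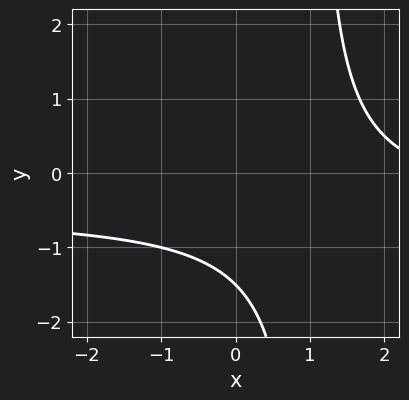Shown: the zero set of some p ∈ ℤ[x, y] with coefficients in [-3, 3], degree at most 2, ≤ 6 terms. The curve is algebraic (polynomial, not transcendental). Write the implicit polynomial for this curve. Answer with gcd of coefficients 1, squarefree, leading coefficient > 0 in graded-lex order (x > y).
First, deg p = 2. The shape is more complex than any degree-1 curve.
Next, from the axis intercepts and sections: no x-intercept at any integer in the box.
Finally, solving for integer coefficients yields p as stated.

2*x*y + x - 2*y - 3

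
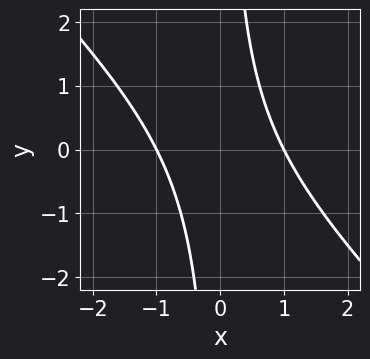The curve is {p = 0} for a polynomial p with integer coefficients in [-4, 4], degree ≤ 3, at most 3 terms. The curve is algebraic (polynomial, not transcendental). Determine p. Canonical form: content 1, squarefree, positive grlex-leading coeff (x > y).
The degree is 2 — no degree-1 curve has this shape.
Observable constraints: among the integer gridlines, it crosses the x-axis at x ∈ {-1, 1}; no y-intercept at any integer in the box.
These observations pin down the coefficients.

x^2 + x*y - 1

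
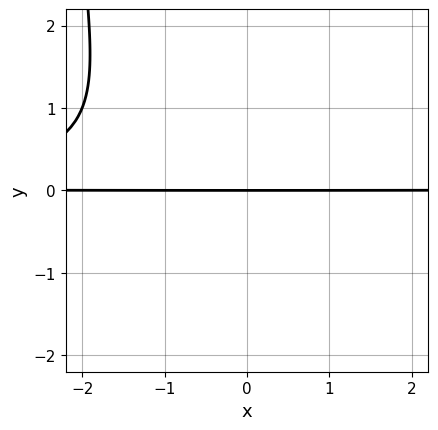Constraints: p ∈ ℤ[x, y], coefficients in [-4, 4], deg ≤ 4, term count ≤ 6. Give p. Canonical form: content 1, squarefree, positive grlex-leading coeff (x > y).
deg p = 4.
Against the integer gridlines: the visible x-axis segment lies entirely on the curve; one y-axis crossing is at y = 0.
Solving for integer coefficients yields p as stated.

x^2*y^2 - x*y^3 - 3*y^3 - 3*y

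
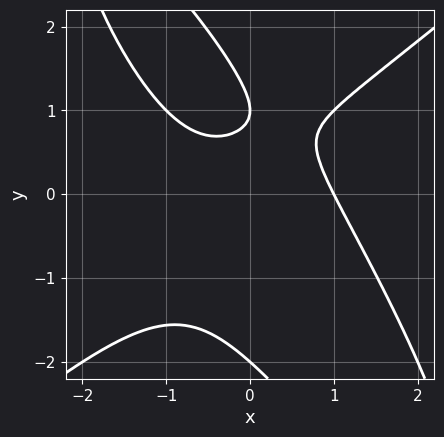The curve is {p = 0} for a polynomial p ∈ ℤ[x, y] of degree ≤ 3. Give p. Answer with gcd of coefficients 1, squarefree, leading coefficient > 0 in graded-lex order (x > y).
Degree: no degree-2 curve has this shape, so deg p = 3.
Reading off the gridlines: it crosses the x-axis at the gridline x = 1; the y-axis gridline crossings are at y ∈ {-2, 1}.
The integer polynomial consistent with all of this is the stated p.

2*x^3 - 2*x*y^2 - y^3 + 3*y - 2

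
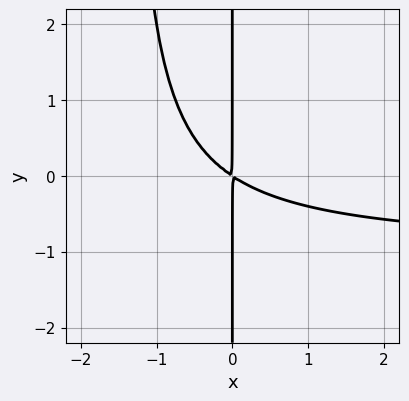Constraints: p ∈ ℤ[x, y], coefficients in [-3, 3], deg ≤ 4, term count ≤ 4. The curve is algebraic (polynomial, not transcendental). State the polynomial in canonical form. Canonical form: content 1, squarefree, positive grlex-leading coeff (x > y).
2*x^2*y + 2*x^2 + 3*x*y

1. deg p = 3.
2. Checking where it meets the axes: the visible y-axis segment lies entirely on the curve.
3. Solving for integer coefficients yields p as stated.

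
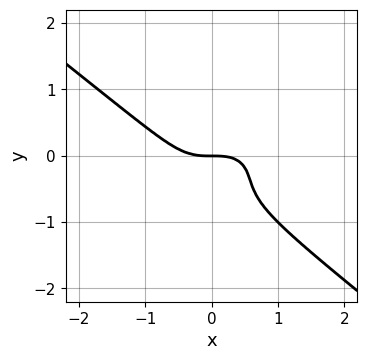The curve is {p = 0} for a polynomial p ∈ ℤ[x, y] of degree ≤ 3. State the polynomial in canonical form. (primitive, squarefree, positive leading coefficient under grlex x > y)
First, the degree is 3 — the shape is more complex than any degree-2 curve.
Next, reading off the gridlines: it meets the y-axis at y = 0 (among the integer gridlines); it crosses the x-axis at the gridline x = 0.
Finally, assembling these constraints gives the stated polynomial.

x^3 + 2*y^3 + 2*y^2 + y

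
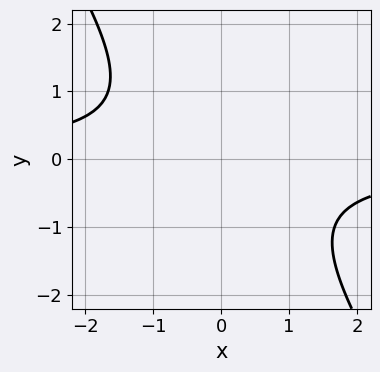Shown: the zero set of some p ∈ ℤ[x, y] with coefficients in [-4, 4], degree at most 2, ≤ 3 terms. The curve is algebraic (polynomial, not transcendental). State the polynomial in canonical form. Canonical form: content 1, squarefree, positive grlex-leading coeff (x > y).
3*x*y + 2*y^2 + 3

1. Degree: no degree-1 curve has this shape, so deg p = 2.
2. Reading off the gridlines: it misses every integer gridline on the y-axis; the curve avoids every integer x-axis point in the box.
3. The integer polynomial consistent with all of this is the stated p.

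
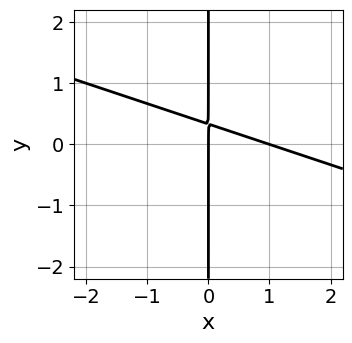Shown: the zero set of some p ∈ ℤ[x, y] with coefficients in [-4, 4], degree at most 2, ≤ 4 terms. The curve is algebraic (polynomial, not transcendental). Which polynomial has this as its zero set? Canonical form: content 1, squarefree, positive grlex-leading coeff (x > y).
x^2 + 3*x*y - x

First, degree: a generic line meets the curve in up to 2 points, so deg p = 2.
Next, from the visible intercepts: every point of the y-axis in the box is on the curve; among the integer gridlines, it crosses the x-axis at x ∈ {0, 1}.
Finally, matching integer coefficients to the picture gives p.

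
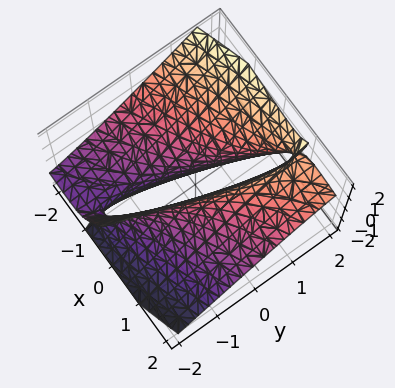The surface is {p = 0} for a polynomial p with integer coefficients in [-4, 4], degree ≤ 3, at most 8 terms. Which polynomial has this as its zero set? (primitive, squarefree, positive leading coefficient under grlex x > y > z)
First, degree: a generic line meets the surface in up to 2 points, so deg p = 2.
Then, against the integer gridlines: the x-axis gridline crossings are at x ∈ {-1, 1}; it misses every integer gridline on the z-axis; the y-axis gridline crossings are at y ∈ {-1, 1}.
Finally, fitting integer coefficients to these (and the overall shape) gives p.

x^2 - 3*x*y + 3*x*z + y^2 - z^2 - 1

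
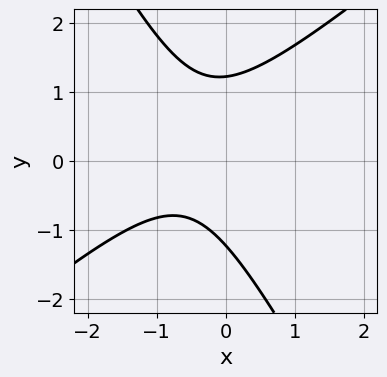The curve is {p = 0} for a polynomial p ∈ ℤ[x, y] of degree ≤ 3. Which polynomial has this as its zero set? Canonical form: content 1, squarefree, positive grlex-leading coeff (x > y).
3*x^2 - 2*x*y - 2*y^2 + 3*x + 3

1. Degree: a generic line meets the curve in up to 2 points, so deg p = 2.
2. From the axis intercepts and sections: it misses every integer gridline on the x-axis.
3. The integer polynomial consistent with all of this is the stated p.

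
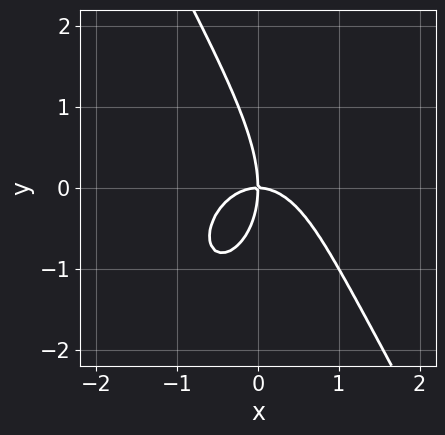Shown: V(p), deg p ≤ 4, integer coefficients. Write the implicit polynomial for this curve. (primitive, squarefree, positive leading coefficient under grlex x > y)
3*x^3 + x*y^2 + y^3 + 3*x*y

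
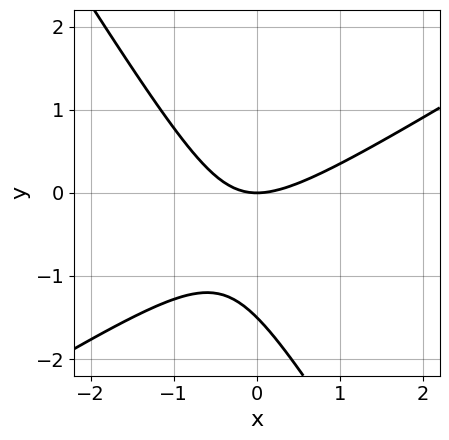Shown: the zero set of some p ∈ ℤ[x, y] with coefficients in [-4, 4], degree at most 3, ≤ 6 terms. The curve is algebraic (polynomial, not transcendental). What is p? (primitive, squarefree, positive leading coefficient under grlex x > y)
2*x^2 - 2*x*y - 2*y^2 - 3*y

1. deg p = 2.
2. From the visible intercepts: one x-axis crossing is at x = 0; one y-axis crossing is at y = 0.
3. Solving for integer coefficients yields p as stated.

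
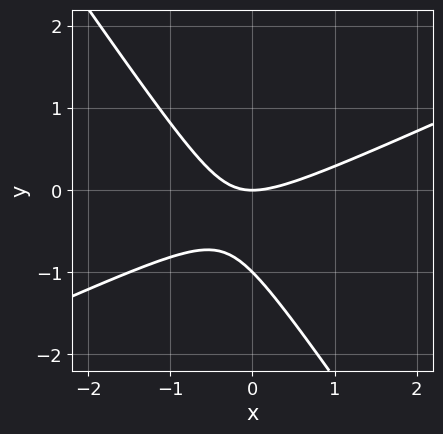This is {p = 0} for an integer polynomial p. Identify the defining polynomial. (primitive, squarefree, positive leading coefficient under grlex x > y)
2*x^2 - 3*x*y - 3*y^2 - 3*y

First, degree: the shape is more complex than any degree-1 curve, so deg p = 2.
Next, against the integer gridlines: among the integer gridlines, it crosses the y-axis at y ∈ {-1, 0}; it meets the x-axis at x = 0 (among the integer gridlines).
Finally, putting this together gives p.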